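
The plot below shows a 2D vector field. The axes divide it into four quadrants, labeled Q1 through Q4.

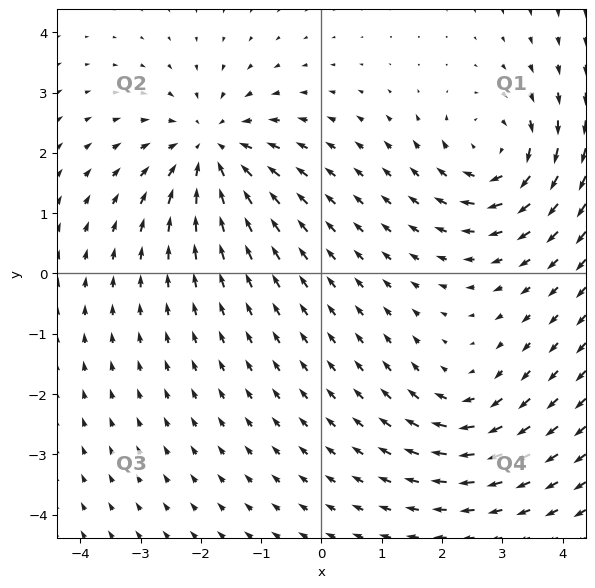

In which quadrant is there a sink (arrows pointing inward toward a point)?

Q2

The sink sits at approximately (-1.8, 2.1), which lies in quadrant Q2. The divergence there is about -5, negative as expected for a sink.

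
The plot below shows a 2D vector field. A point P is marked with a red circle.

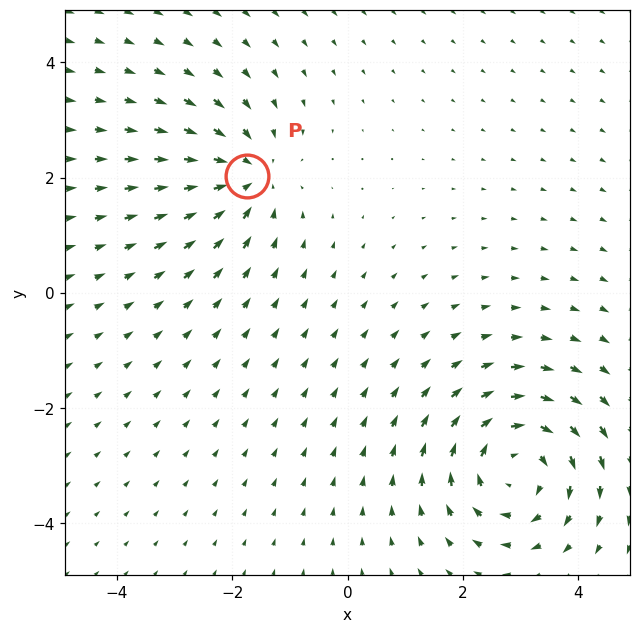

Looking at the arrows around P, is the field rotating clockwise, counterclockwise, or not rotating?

Near P at (-1.7, 2.0) the arrows show no circulation. The curl there is ≈0.

not rotating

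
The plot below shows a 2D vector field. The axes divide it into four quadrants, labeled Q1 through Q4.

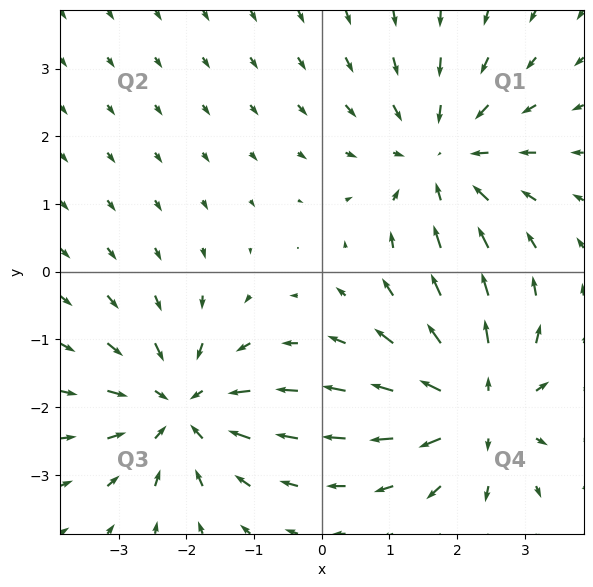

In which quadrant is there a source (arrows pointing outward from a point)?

Q4

The source sits at approximately (2.3, -2.0), which lies in quadrant Q4. The divergence there is about +5, positive as expected for a source.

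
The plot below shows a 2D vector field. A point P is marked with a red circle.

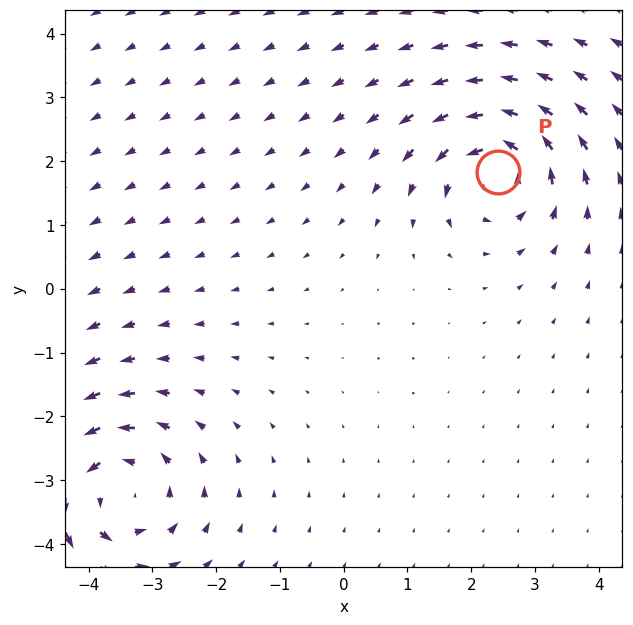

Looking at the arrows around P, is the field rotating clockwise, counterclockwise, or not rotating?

counterclockwise

Near P at (2.4, 1.8) the arrows circulate counterclockwise. The curl (z-component) there is about +4; positive curl means counterclockwise rotation.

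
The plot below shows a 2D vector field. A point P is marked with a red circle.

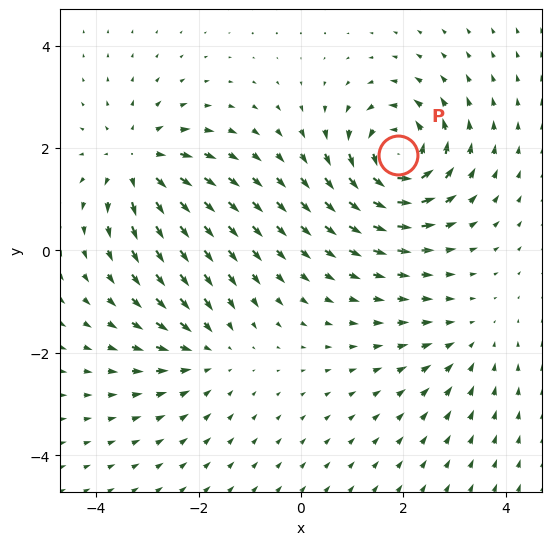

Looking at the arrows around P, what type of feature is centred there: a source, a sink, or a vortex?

vortex

At P (1.9, 1.9) the arrows circulate counterclockwise. Divergence ≈0, curl about +7 — near-zero divergence with nonzero curl is a vortex.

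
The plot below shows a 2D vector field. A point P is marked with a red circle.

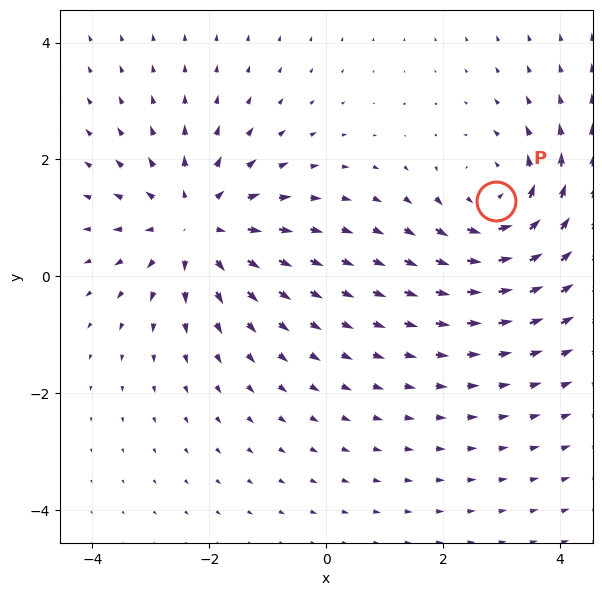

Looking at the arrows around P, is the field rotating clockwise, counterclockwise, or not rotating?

counterclockwise

Near P at (2.9, 1.3) the arrows circulate counterclockwise. The curl (z-component) there is about +3; positive curl means counterclockwise rotation.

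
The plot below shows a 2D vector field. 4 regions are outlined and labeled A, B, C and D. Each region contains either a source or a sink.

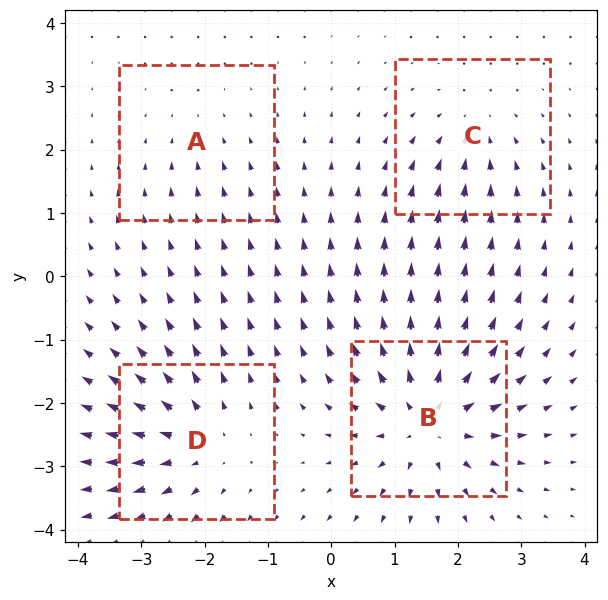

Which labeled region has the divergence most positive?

Divergence at each region's feature centre — A: about -2, B: about +8, C: about -4, D: about +5. Region B is most positive.

B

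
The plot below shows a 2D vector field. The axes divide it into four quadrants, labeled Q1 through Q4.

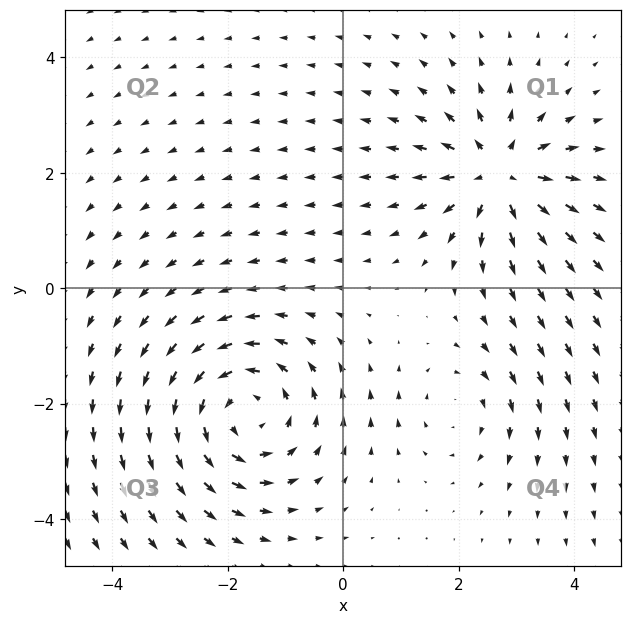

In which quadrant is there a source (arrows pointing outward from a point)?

The source sits at approximately (2.7, 2.0), which lies in quadrant Q1. The divergence there is about +5, positive as expected for a source.

Q1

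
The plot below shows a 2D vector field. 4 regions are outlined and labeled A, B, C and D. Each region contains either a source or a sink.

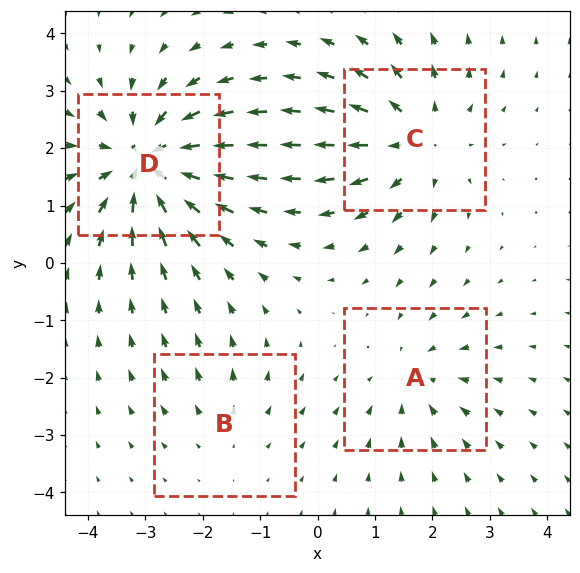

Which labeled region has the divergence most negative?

D

Divergence at each region's feature centre — A: about -3, B: about +2, C: about +4, D: about -6. Region D is most negative.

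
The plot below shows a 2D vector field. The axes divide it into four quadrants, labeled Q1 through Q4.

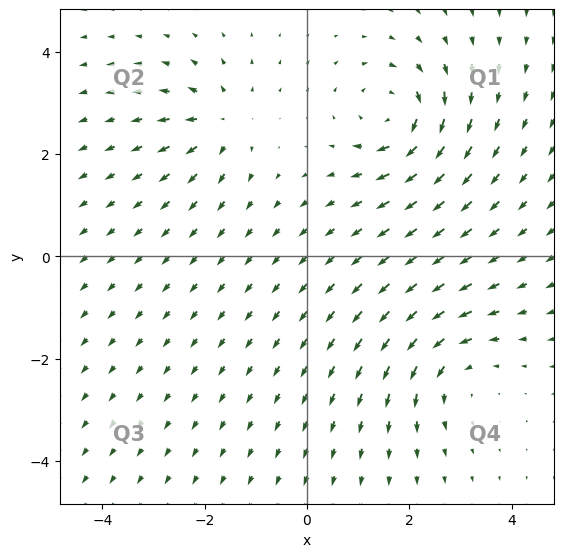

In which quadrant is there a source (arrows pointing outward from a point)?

The source sits at approximately (-1.7, 2.6), which lies in quadrant Q2. The divergence there is about +4, positive as expected for a source.

Q2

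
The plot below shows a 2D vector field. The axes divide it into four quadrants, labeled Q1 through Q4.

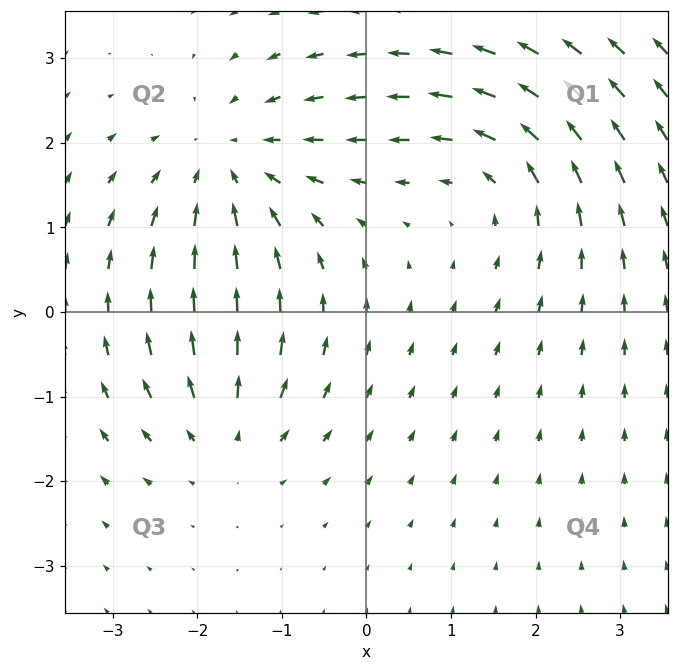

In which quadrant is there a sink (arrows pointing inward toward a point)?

Q2

The sink sits at approximately (-1.6, 1.7), which lies in quadrant Q2. The divergence there is about -3, negative as expected for a sink.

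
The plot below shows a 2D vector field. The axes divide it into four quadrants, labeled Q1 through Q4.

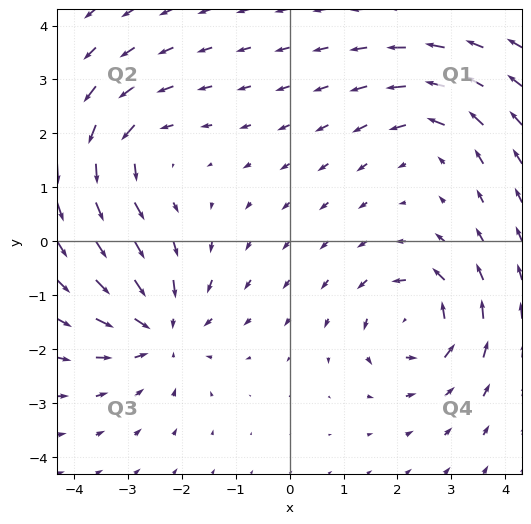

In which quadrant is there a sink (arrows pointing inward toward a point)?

The sink sits at approximately (-2.4, -1.6), which lies in quadrant Q3. The divergence there is about -4, negative as expected for a sink.

Q3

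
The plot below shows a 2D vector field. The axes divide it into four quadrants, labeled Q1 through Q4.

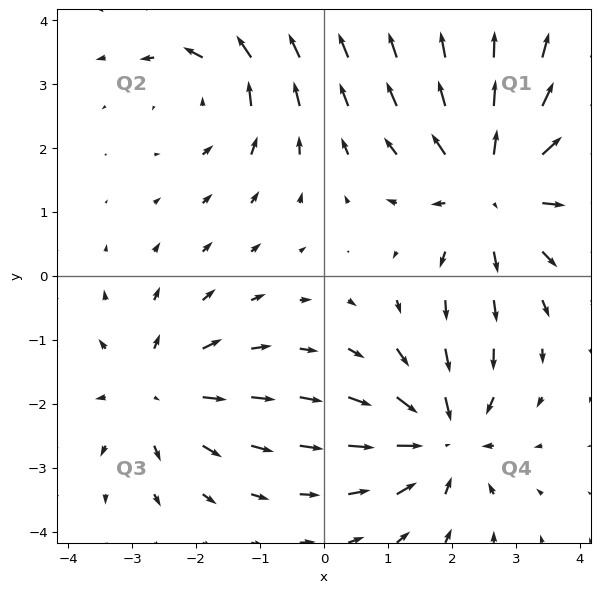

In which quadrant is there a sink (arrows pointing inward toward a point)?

Q4

The sink sits at approximately (1.9, -2.5), which lies in quadrant Q4. The divergence there is about -4, negative as expected for a sink.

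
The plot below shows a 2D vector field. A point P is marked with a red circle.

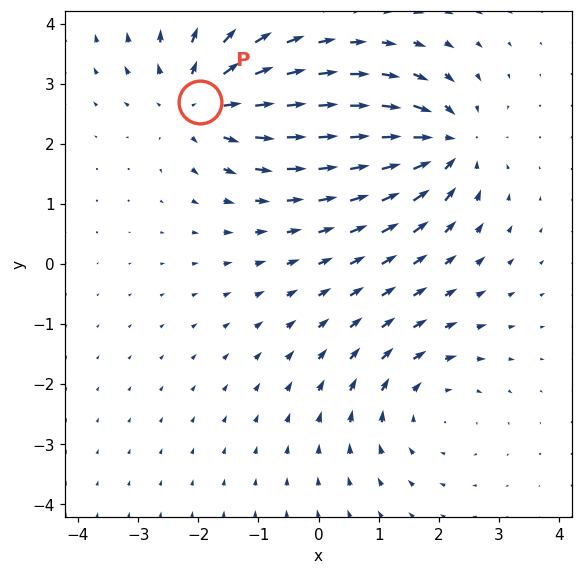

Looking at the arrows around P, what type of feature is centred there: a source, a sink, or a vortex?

At P (-2.0, 2.7) the arrows spread outward. Divergence about +5, curl ≈0 — positive divergence with near-zero curl is a source.

source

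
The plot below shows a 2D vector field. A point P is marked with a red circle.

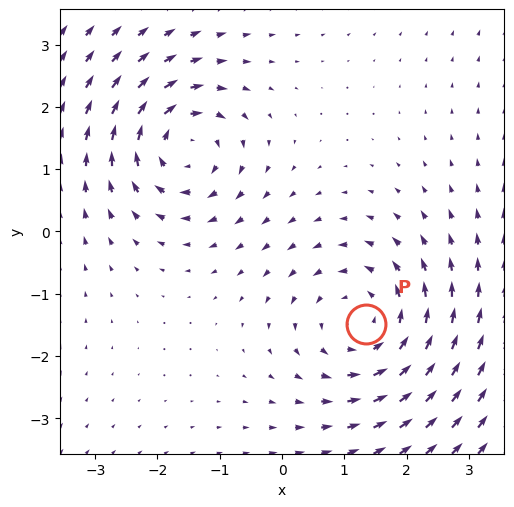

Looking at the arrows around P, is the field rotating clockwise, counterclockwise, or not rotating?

counterclockwise

Near P at (1.3, -1.5) the arrows circulate counterclockwise. The curl (z-component) there is about +3; positive curl means counterclockwise rotation.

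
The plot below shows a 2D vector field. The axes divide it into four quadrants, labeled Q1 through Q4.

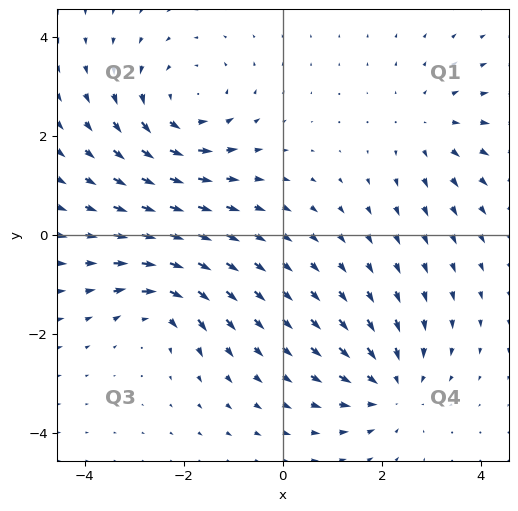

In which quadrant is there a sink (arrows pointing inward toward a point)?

The sink sits at approximately (2.2, -3.1), which lies in quadrant Q4. The divergence there is about -4, negative as expected for a sink.

Q4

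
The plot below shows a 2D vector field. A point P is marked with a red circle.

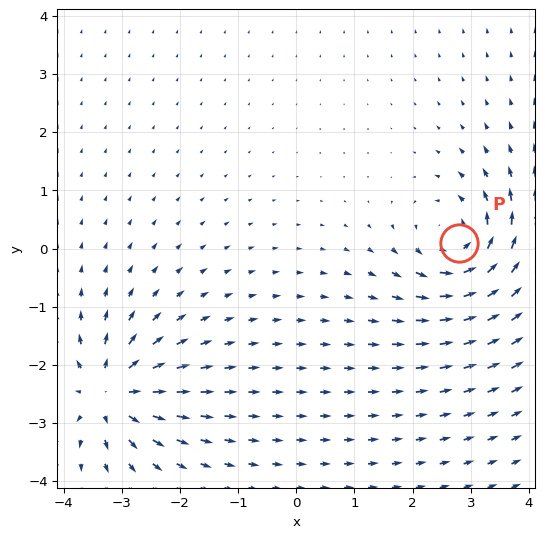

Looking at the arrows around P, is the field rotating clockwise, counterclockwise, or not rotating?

counterclockwise

Near P at (2.8, 0.1) the arrows circulate counterclockwise. The curl (z-component) there is about +5; positive curl means counterclockwise rotation.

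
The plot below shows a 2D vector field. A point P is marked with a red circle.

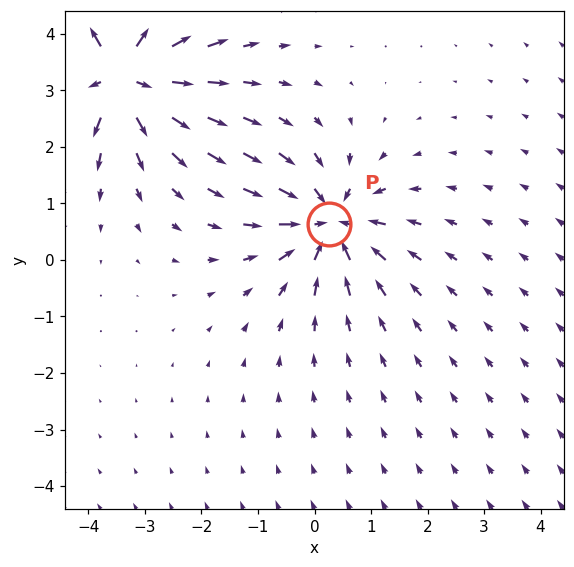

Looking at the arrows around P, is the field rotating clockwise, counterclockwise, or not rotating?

not rotating

Near P at (0.3, 0.6) the arrows show no circulation. The curl there is ≈0.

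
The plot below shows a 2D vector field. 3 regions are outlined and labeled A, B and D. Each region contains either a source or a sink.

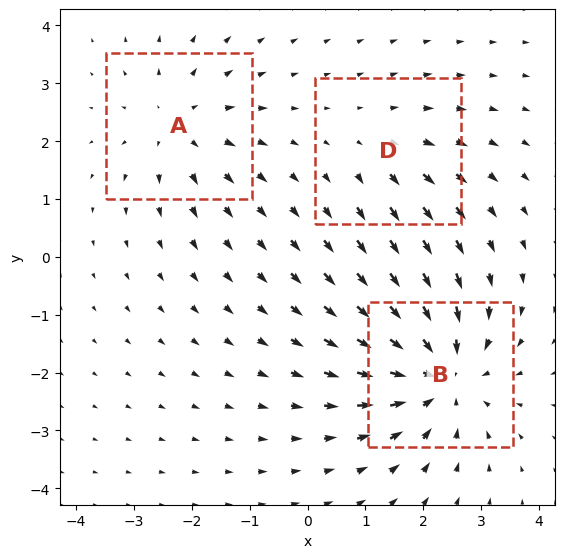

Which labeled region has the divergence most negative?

Divergence at each region's feature centre — A: about +3, B: about -4, D: about +2. Region B is most negative.

B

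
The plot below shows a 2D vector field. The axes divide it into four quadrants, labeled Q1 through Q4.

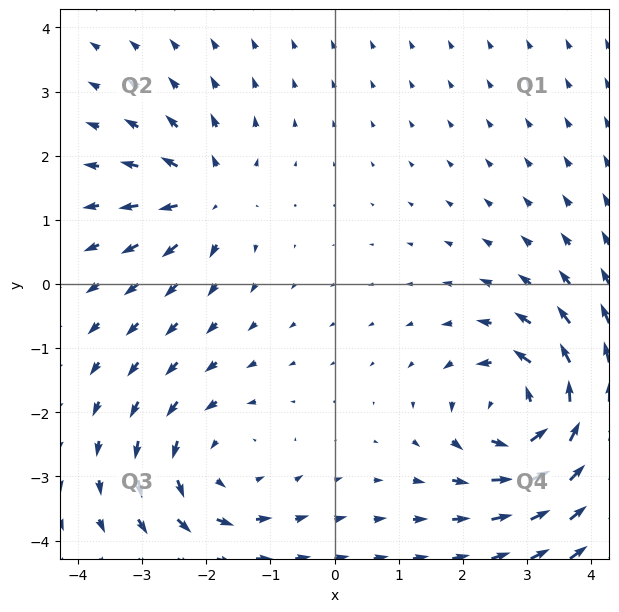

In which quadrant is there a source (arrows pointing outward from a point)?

Q2

The source sits at approximately (-2.0, 1.4), which lies in quadrant Q2. The divergence there is about +4, positive as expected for a source.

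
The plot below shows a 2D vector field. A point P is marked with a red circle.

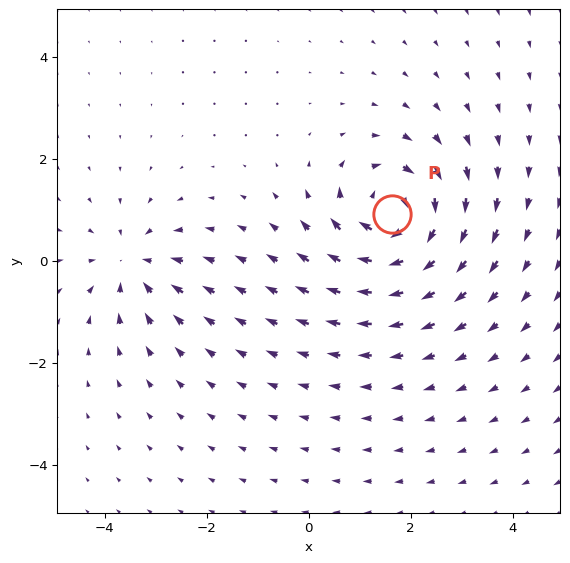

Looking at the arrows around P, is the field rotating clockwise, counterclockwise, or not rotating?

clockwise

Near P at (1.6, 0.9) the arrows circulate clockwise. The curl (z-component) there is about -6; negative curl means clockwise rotation.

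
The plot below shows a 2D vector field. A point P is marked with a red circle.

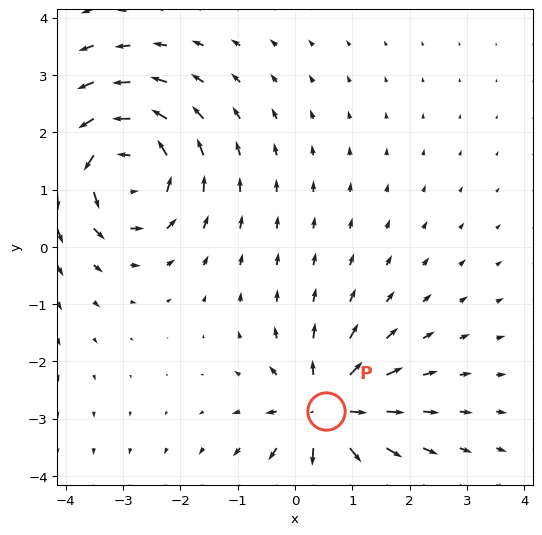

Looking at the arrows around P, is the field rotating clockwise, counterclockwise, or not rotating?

Near P at (0.5, -2.9) the arrows show no circulation. The curl there is ≈0.

not rotating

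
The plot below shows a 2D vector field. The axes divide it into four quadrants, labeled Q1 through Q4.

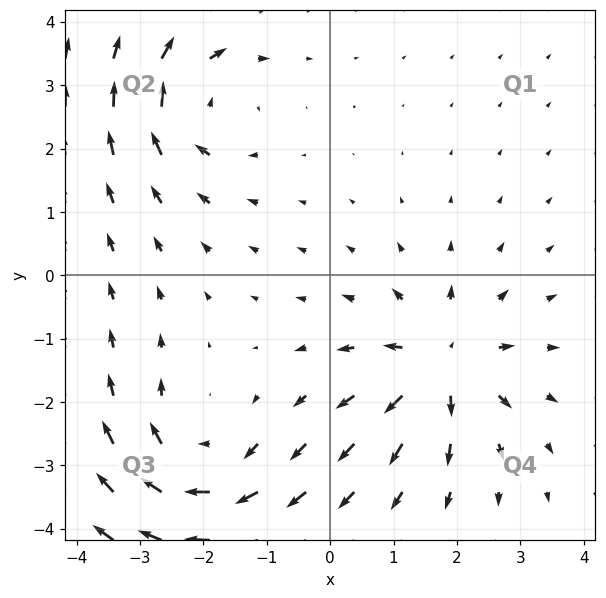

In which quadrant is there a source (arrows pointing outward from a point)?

The source sits at approximately (1.8, -1.4), which lies in quadrant Q4. The divergence there is about +5, positive as expected for a source.

Q4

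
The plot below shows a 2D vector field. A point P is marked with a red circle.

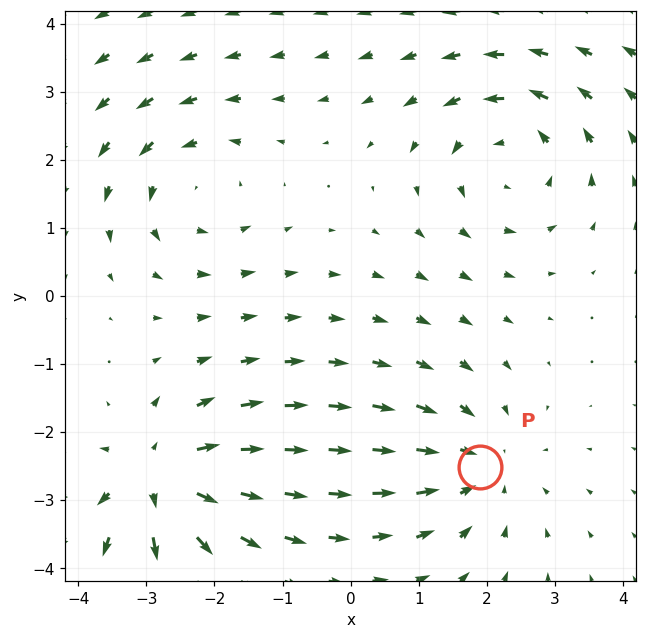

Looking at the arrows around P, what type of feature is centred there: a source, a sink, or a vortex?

sink

At P (1.9, -2.5) the arrows converge inward. Divergence about -4, curl ≈0 — negative divergence with near-zero curl is a sink.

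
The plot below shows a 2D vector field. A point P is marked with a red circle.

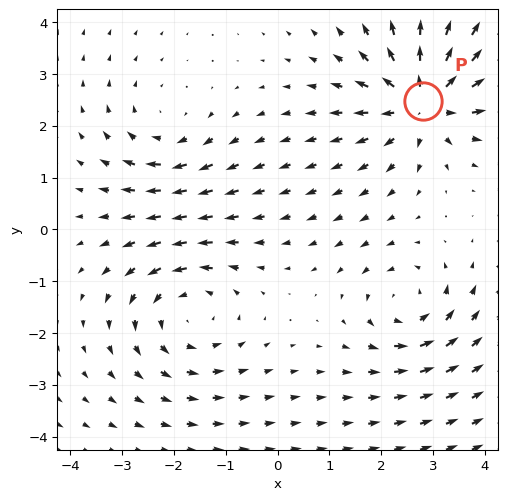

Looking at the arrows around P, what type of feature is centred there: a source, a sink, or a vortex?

source

At P (2.8, 2.5) the arrows spread outward. Divergence about +5, curl ≈0 — positive divergence with near-zero curl is a source.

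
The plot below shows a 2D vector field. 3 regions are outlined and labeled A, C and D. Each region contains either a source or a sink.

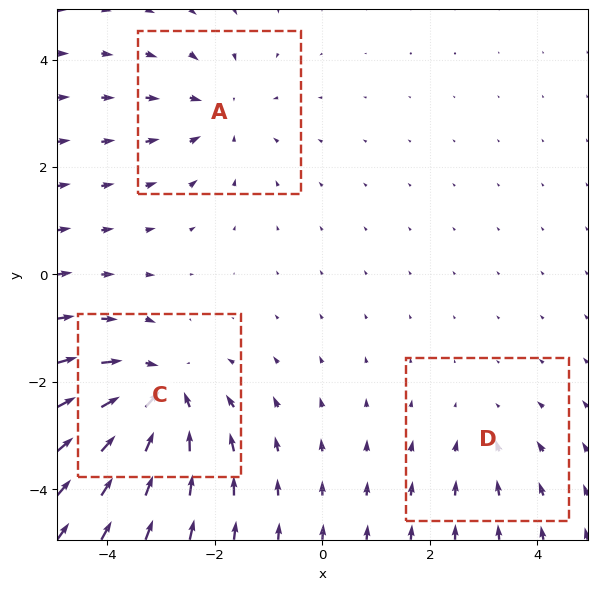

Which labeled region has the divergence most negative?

C

Divergence at each region's feature centre — A: about -3, C: about -4, D: about -2. Region C is most negative.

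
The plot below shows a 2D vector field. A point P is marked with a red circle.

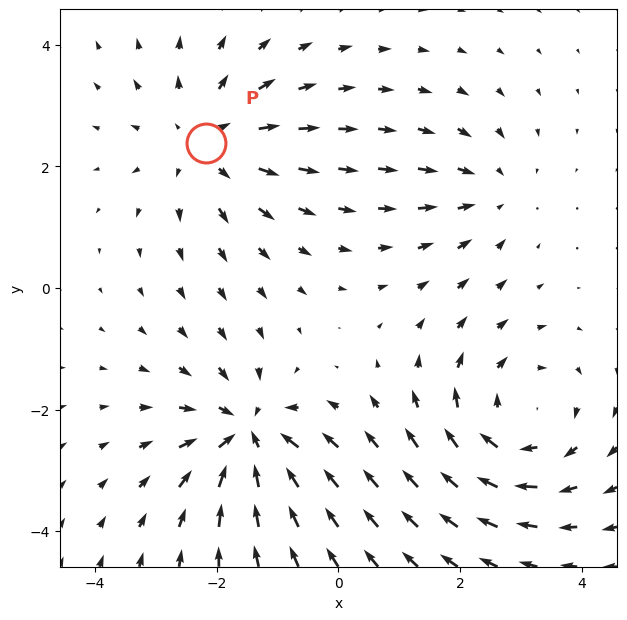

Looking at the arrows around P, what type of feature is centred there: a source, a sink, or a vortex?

At P (-2.2, 2.4) the arrows spread outward. Divergence about +4, curl ≈0 — positive divergence with near-zero curl is a source.

source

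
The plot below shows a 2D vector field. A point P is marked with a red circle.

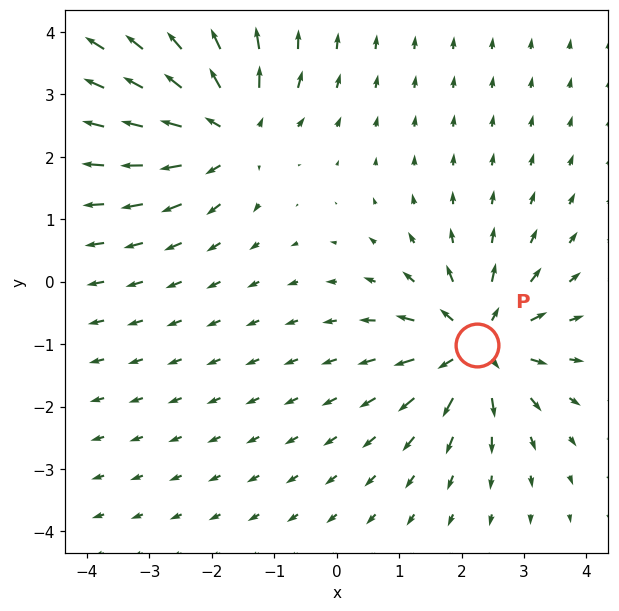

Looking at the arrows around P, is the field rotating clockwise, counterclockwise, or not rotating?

Near P at (2.2, -1.0) the arrows show no circulation. The curl there is ≈0.

not rotating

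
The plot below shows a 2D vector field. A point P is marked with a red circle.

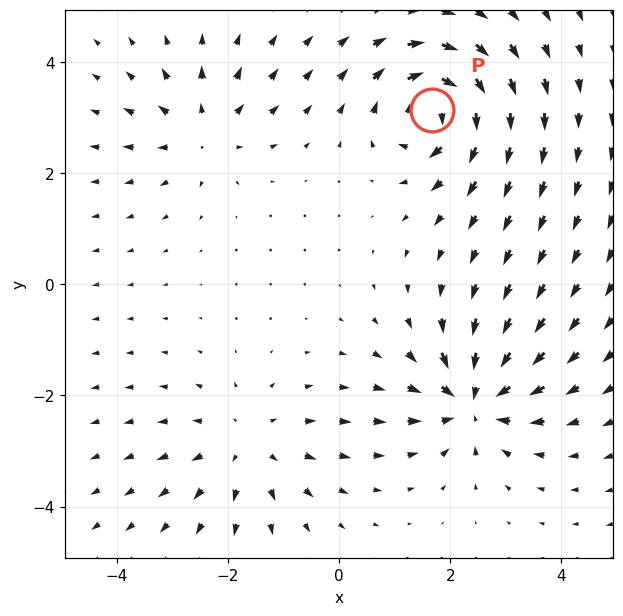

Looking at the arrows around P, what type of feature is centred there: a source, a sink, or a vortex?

At P (1.7, 3.1) the arrows circulate clockwise. Divergence ≈0, curl about -7 — near-zero divergence with nonzero curl is a vortex.

vortex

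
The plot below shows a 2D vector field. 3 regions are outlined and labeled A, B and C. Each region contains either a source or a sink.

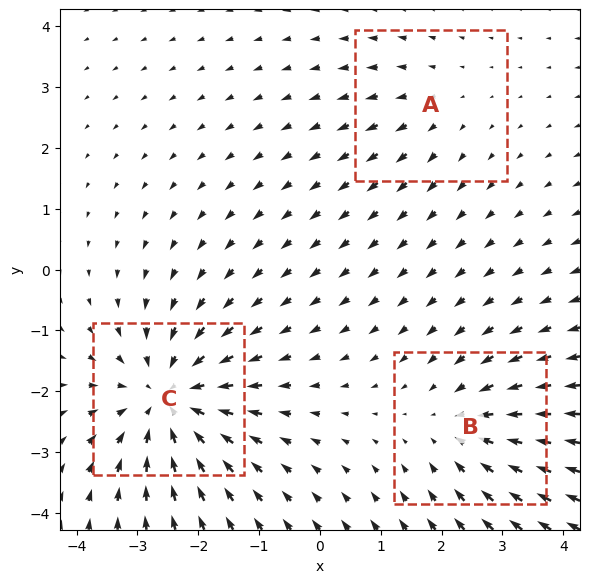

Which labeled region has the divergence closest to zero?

A

Divergence at each region's feature centre — A: about +2, B: about -3, C: about -4. Region A is closest to zero.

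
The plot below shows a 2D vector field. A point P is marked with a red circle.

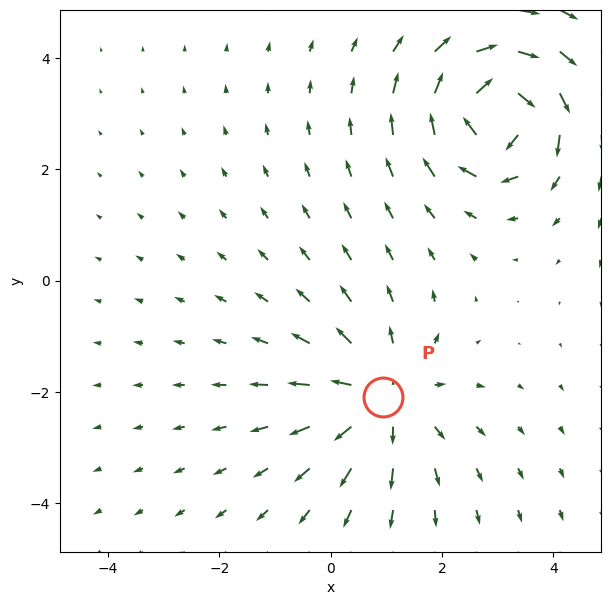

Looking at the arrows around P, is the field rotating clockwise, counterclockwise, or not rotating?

not rotating

Near P at (0.9, -2.1) the arrows show no circulation. The curl there is ≈0.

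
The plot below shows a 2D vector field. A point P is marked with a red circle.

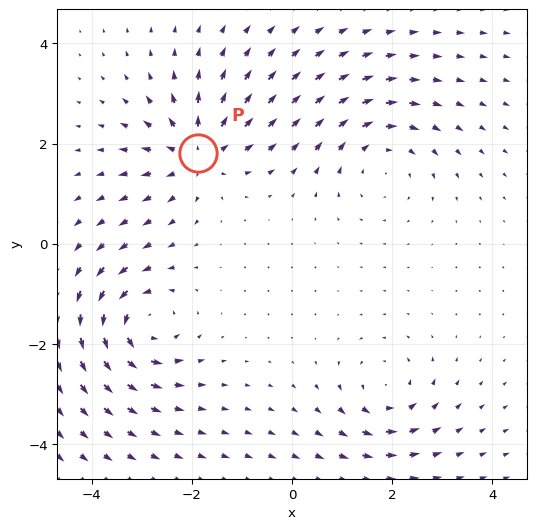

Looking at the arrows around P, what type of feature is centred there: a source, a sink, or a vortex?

At P (-1.9, 1.8) the arrows spread outward. Divergence about +5, curl ≈0 — positive divergence with near-zero curl is a source.

source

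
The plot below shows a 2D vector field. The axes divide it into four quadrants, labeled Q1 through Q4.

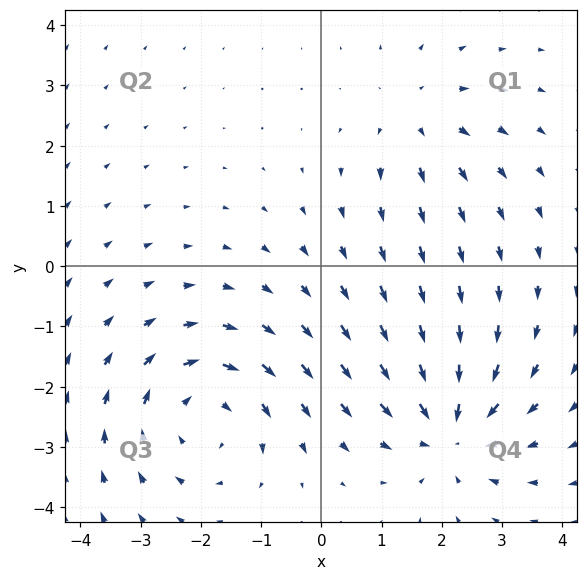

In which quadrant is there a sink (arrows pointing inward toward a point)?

Q4

The sink sits at approximately (2.1, -2.7), which lies in quadrant Q4. The divergence there is about -5, negative as expected for a sink.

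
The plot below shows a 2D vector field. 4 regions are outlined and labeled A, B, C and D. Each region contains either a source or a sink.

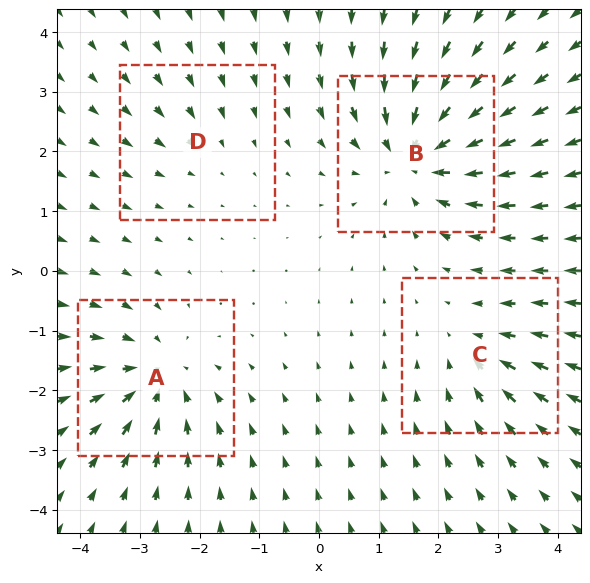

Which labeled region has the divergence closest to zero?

D

Divergence at each region's feature centre — A: about -5, B: about -7, C: about -4, D: about -2. Region D is closest to zero.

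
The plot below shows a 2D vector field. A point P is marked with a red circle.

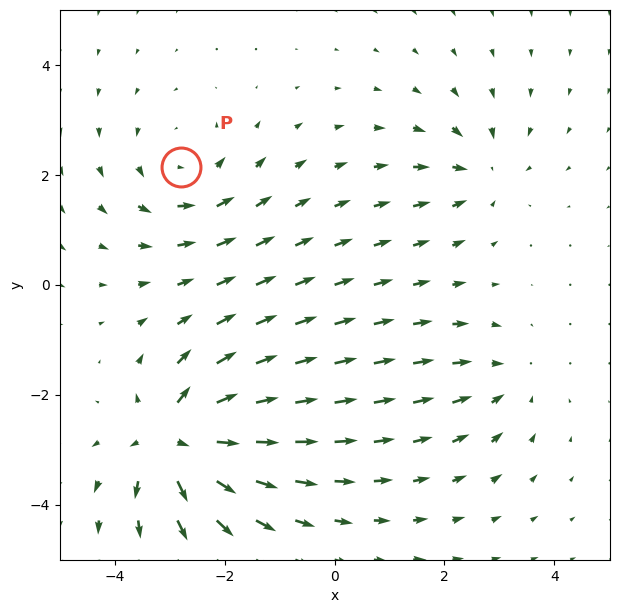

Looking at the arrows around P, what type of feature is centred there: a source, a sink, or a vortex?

At P (-2.8, 2.1) the arrows circulate counterclockwise. Divergence ≈0, curl about +3 — near-zero divergence with nonzero curl is a vortex.

vortex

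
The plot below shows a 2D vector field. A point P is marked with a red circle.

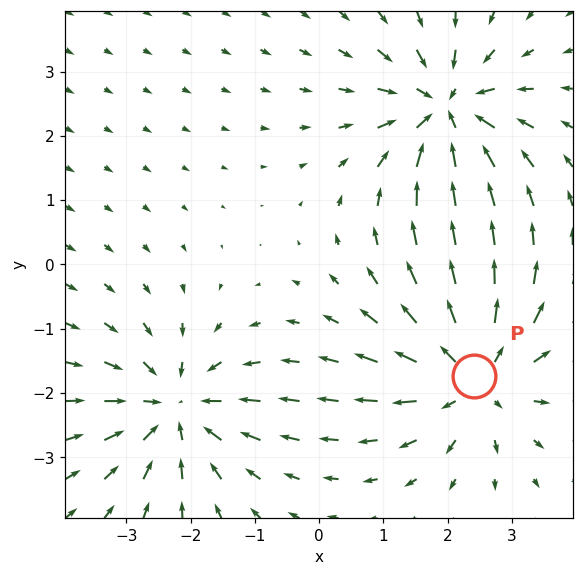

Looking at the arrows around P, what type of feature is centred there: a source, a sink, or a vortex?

At P (2.4, -1.7) the arrows spread outward. Divergence about +5, curl ≈0 — positive divergence with near-zero curl is a source.

source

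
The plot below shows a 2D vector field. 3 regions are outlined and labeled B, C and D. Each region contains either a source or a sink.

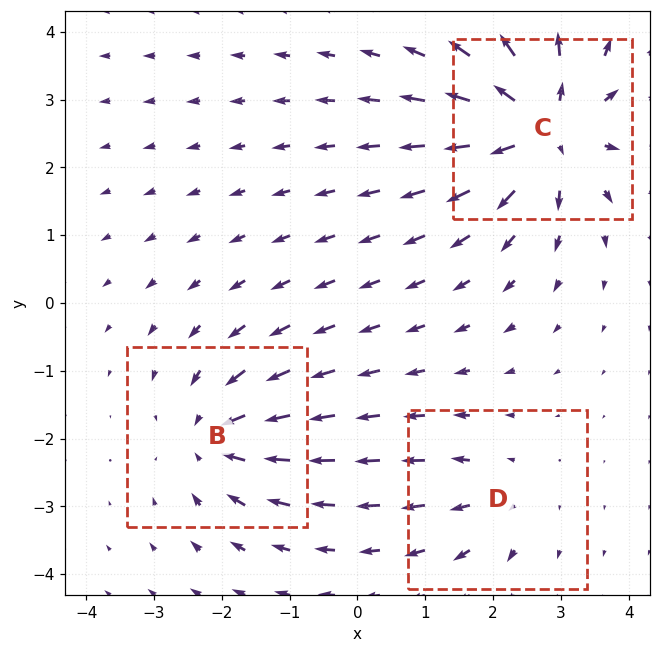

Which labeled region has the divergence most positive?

Divergence at each region's feature centre — B: about -4, C: about +6, D: about +2. Region C is most positive.

C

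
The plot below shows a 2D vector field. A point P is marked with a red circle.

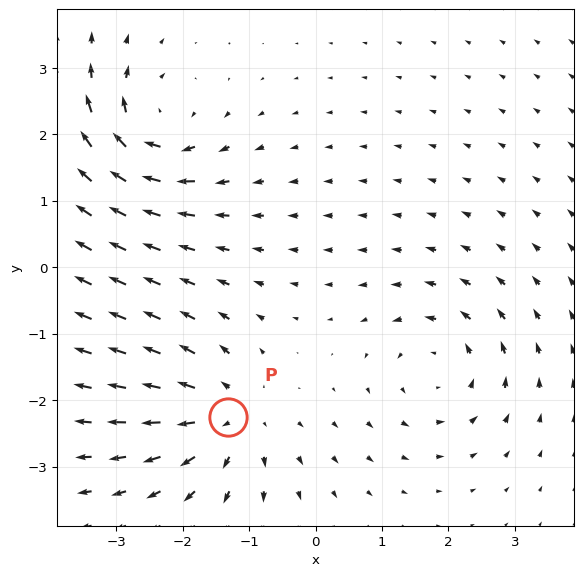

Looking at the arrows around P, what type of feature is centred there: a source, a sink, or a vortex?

At P (-1.3, -2.3) the arrows spread outward. Divergence about +5, curl ≈0 — positive divergence with near-zero curl is a source.

source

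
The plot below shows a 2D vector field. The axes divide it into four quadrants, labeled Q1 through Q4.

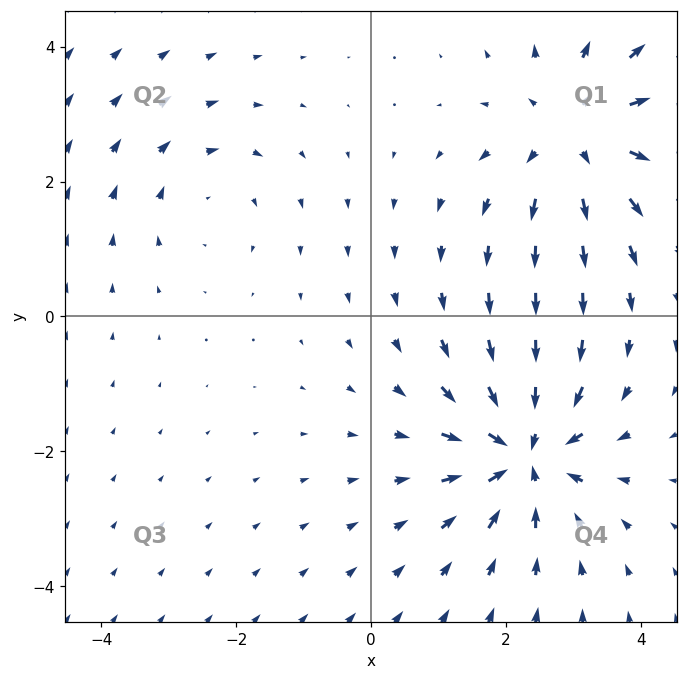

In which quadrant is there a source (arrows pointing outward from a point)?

The source sits at approximately (3.1, 2.7), which lies in quadrant Q1. The divergence there is about +4, positive as expected for a source.

Q1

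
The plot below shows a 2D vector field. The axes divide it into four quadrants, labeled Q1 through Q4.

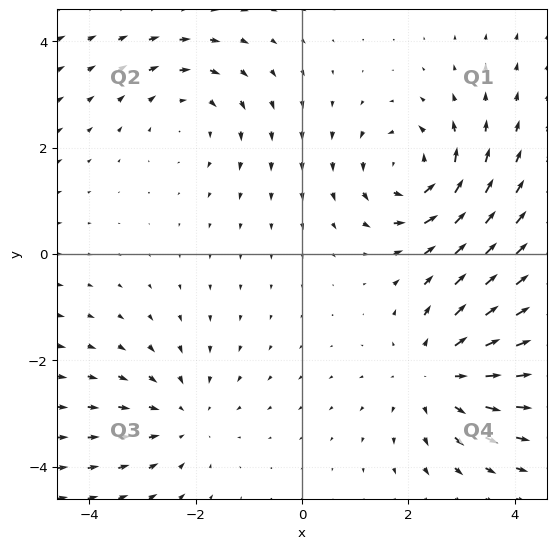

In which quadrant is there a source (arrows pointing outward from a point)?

Q4

The source sits at approximately (2.6, -2.2), which lies in quadrant Q4. The divergence there is about +3, positive as expected for a source.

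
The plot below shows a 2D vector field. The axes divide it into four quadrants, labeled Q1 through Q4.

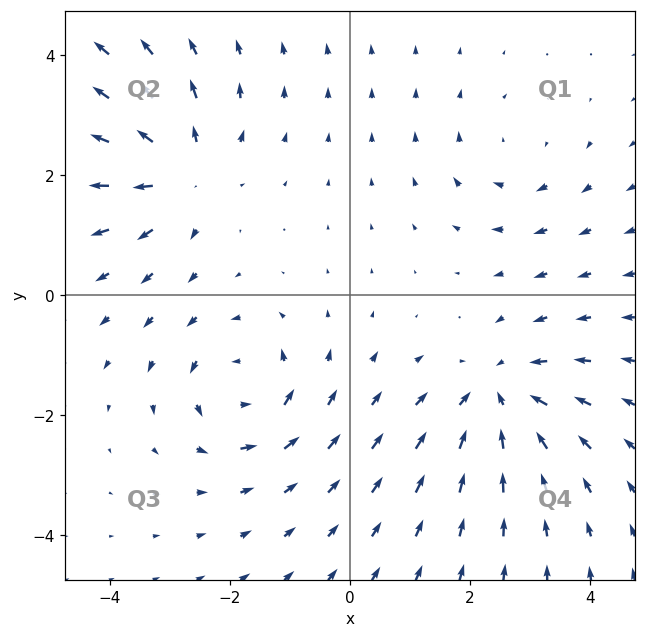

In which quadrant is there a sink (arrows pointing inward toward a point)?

Q4

The sink sits at approximately (2.5, -1.7), which lies in quadrant Q4. The divergence there is about -4, negative as expected for a sink.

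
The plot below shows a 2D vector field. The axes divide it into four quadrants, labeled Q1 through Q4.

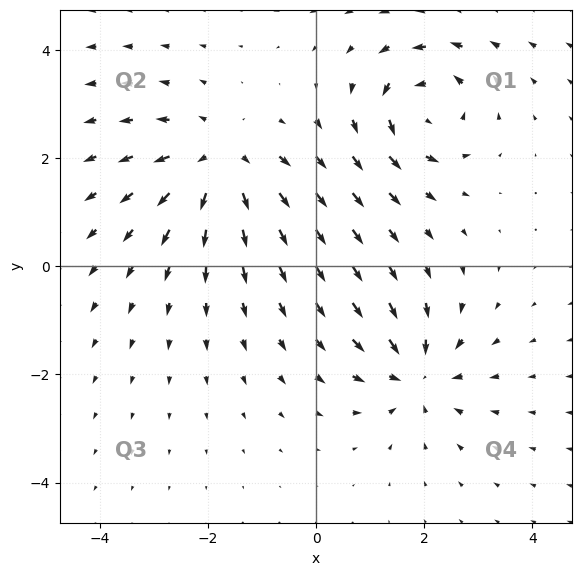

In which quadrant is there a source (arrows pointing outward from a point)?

Q2

The source sits at approximately (-1.8, 1.9), which lies in quadrant Q2. The divergence there is about +4, positive as expected for a source.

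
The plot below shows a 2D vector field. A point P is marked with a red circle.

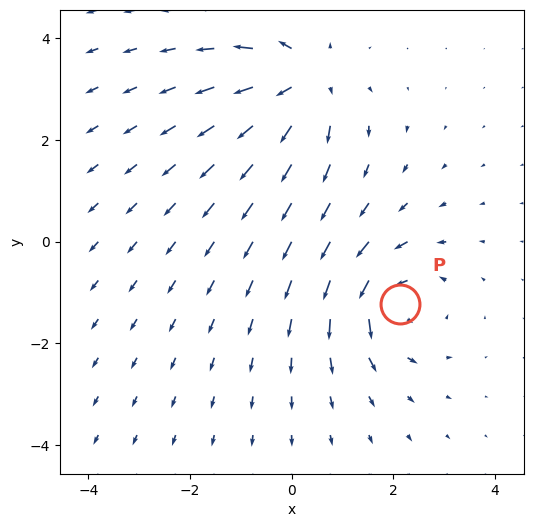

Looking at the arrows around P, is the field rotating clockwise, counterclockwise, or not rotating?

counterclockwise

Near P at (2.1, -1.2) the arrows circulate counterclockwise. The curl (z-component) there is about +5; positive curl means counterclockwise rotation.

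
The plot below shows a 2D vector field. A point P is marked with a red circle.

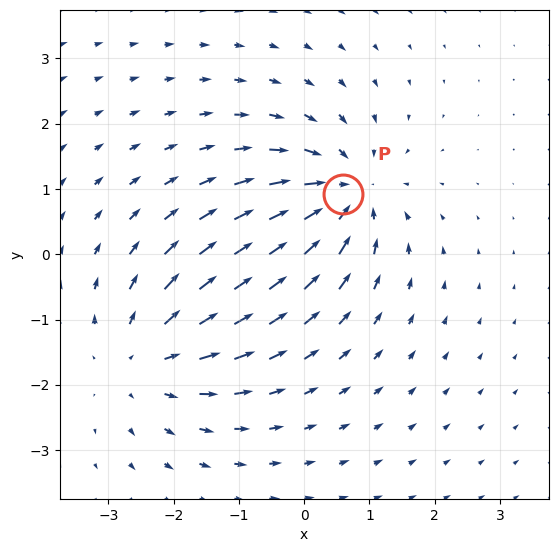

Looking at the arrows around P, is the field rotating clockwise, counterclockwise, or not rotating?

not rotating

Near P at (0.6, 0.9) the arrows show no circulation. The curl there is ≈0.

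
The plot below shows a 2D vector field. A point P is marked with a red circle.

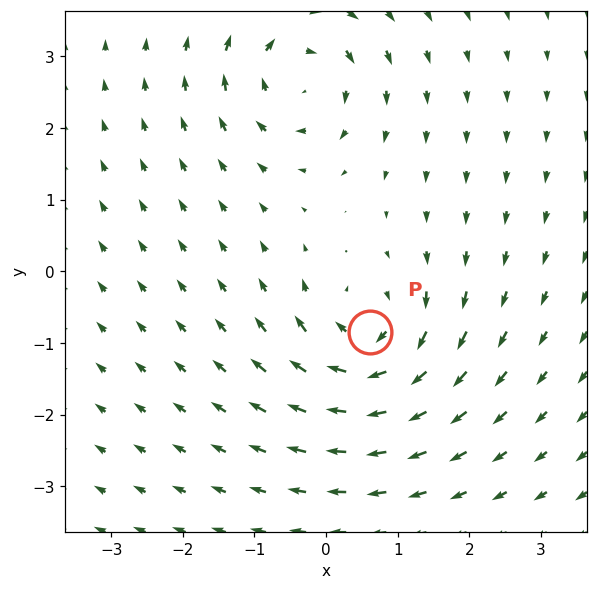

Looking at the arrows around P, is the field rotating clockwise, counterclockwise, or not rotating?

clockwise

Near P at (0.6, -0.8) the arrows circulate clockwise. The curl (z-component) there is about -7; negative curl means clockwise rotation.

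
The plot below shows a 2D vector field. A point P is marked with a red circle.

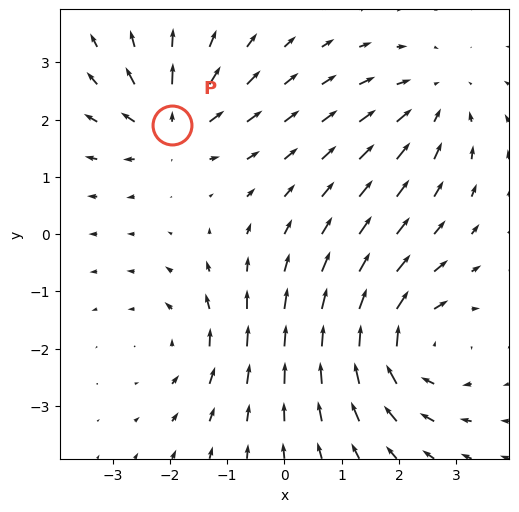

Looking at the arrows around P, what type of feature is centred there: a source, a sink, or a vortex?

source

At P (-2.0, 1.9) the arrows spread outward. Divergence about +4, curl ≈0 — positive divergence with near-zero curl is a source.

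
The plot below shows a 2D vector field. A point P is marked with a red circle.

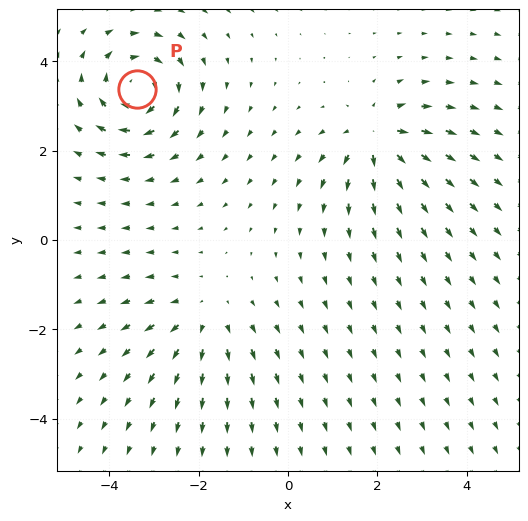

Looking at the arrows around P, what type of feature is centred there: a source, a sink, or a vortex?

At P (-3.4, 3.4) the arrows circulate clockwise. Divergence ≈0, curl about -5 — near-zero divergence with nonzero curl is a vortex.

vortex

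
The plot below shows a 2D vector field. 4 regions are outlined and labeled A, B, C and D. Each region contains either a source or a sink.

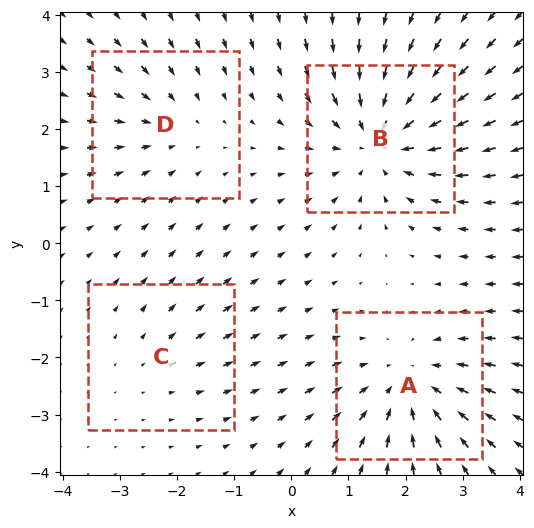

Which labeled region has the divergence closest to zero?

Divergence at each region's feature centre — A: about -5, B: about -6, C: about +2, D: about -3. Region C is closest to zero.

C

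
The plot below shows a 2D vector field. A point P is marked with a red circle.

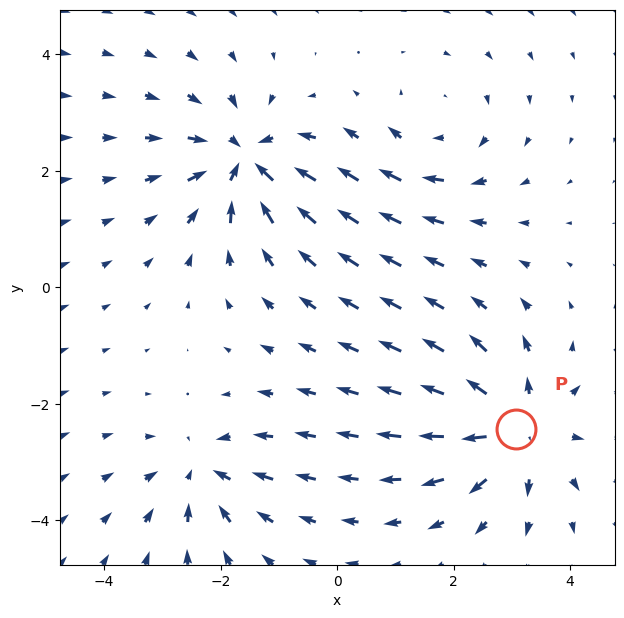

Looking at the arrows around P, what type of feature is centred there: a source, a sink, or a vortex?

source

At P (3.1, -2.4) the arrows spread outward. Divergence about +5, curl ≈0 — positive divergence with near-zero curl is a source.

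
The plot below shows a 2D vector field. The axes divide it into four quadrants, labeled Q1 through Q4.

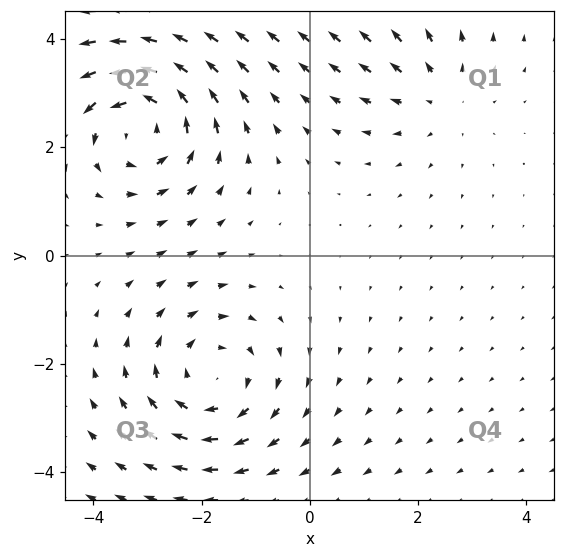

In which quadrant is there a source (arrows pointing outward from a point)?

The source sits at approximately (2.4, 3.0), which lies in quadrant Q1. The divergence there is about +2, positive as expected for a source.

Q1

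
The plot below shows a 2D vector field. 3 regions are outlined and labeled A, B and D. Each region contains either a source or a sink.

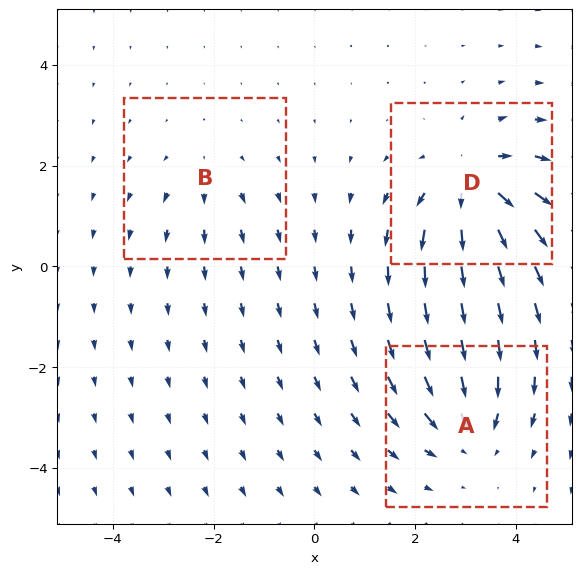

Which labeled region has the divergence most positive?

Divergence at each region's feature centre — A: about -4, B: about +2, D: about +5. Region D is most positive.

D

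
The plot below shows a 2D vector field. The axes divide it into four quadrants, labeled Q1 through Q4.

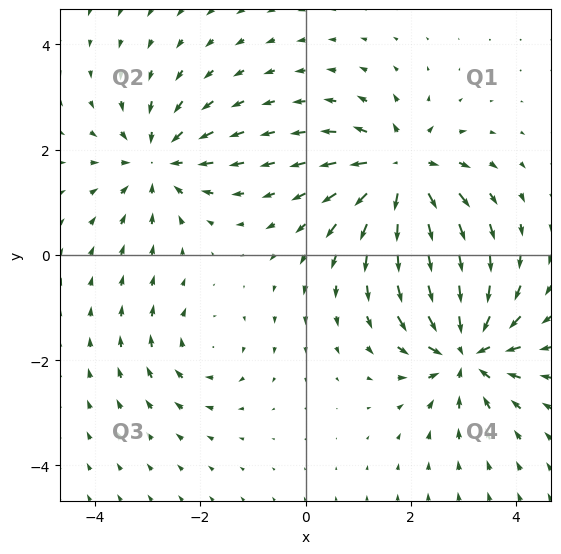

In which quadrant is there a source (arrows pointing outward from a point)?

The source sits at approximately (1.8, 1.6), which lies in quadrant Q1. The divergence there is about +6, positive as expected for a source.

Q1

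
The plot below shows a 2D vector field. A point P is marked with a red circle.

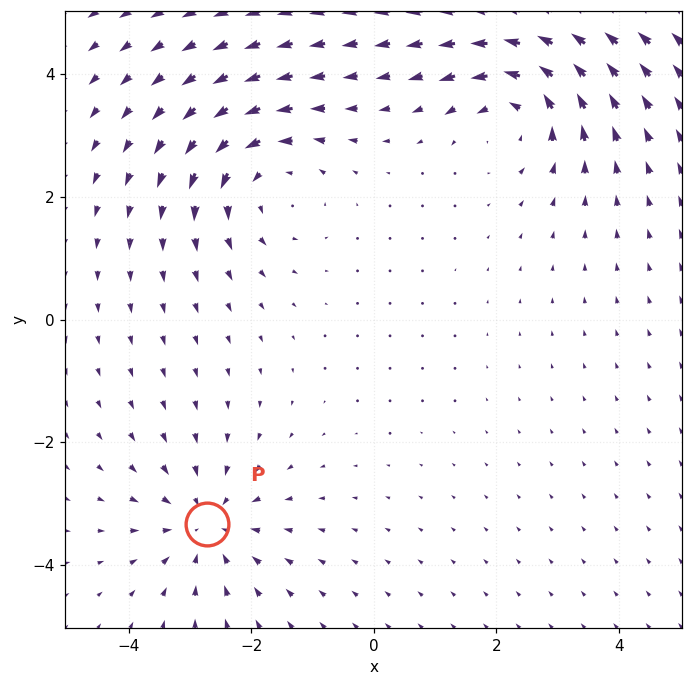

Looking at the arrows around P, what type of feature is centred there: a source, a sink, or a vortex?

At P (-2.7, -3.3) the arrows converge inward. Divergence about -4, curl ≈0 — negative divergence with near-zero curl is a sink.

sink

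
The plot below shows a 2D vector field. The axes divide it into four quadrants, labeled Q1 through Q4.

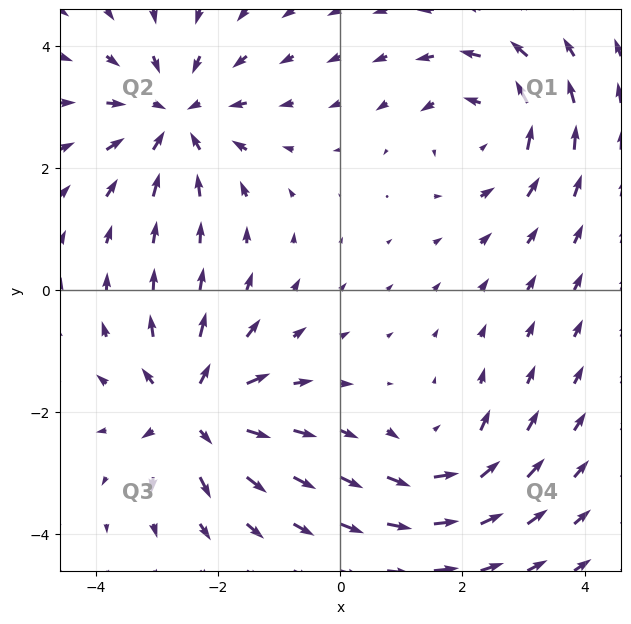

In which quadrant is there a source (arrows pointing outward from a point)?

The source sits at approximately (-2.4, -2.0), which lies in quadrant Q3. The divergence there is about +6, positive as expected for a source.

Q3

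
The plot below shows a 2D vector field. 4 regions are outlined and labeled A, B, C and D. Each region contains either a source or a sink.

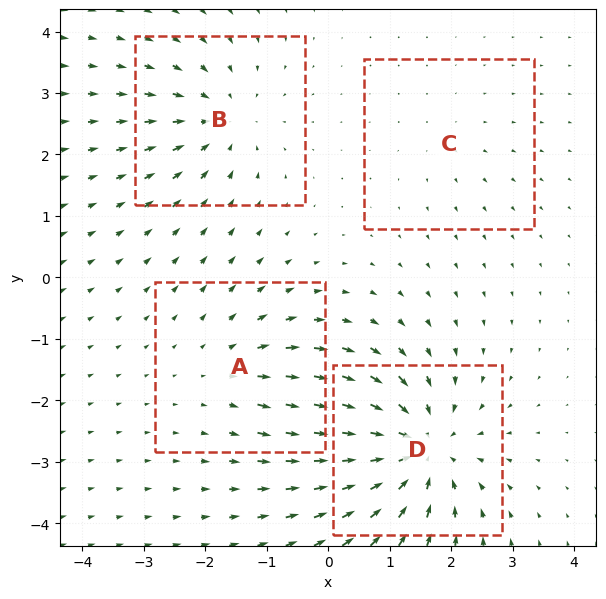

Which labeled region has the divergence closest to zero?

C

Divergence at each region's feature centre — A: about +3, B: about -4, C: about +2, D: about -7. Region C is closest to zero.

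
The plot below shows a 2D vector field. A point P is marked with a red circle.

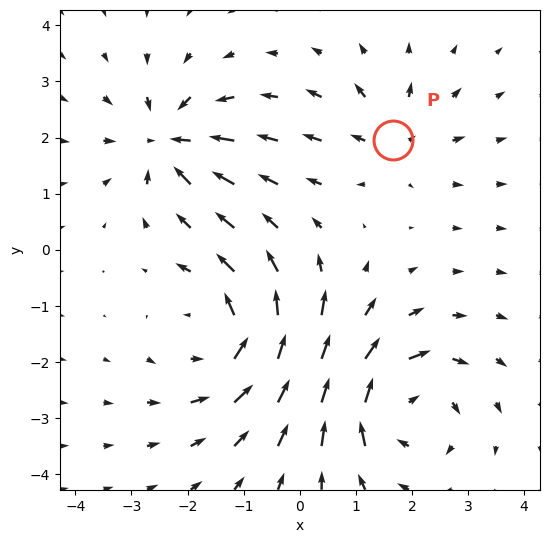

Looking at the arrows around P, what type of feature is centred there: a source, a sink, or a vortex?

At P (1.7, 2.0) the arrows spread outward. Divergence about +4, curl ≈0 — positive divergence with near-zero curl is a source.

source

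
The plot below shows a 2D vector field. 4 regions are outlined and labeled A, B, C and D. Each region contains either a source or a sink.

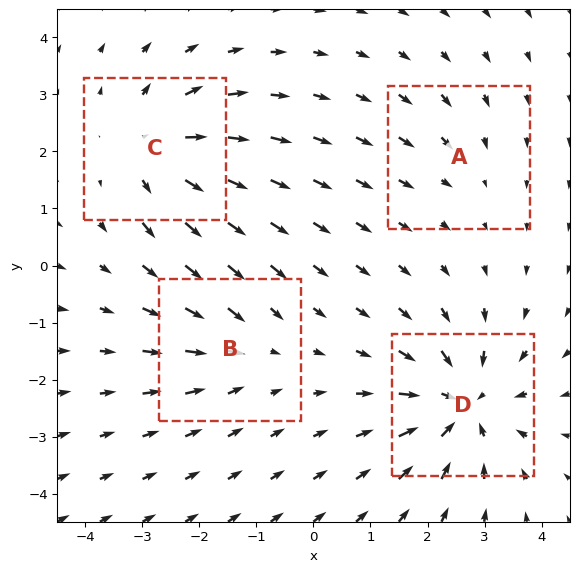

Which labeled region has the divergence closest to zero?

Divergence at each region's feature centre — A: about -2, B: about -3, C: about +5, D: about -7. Region A is closest to zero.

A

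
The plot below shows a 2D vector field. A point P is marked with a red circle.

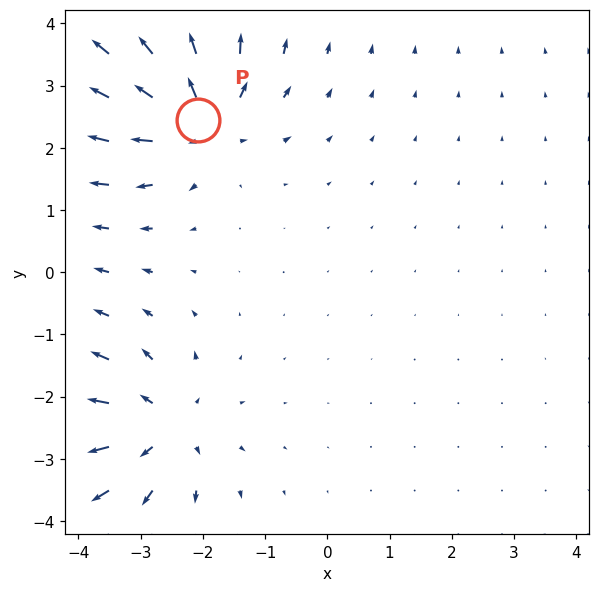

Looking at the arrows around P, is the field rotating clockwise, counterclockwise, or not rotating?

not rotating

Near P at (-2.1, 2.5) the arrows show no circulation. The curl there is ≈0.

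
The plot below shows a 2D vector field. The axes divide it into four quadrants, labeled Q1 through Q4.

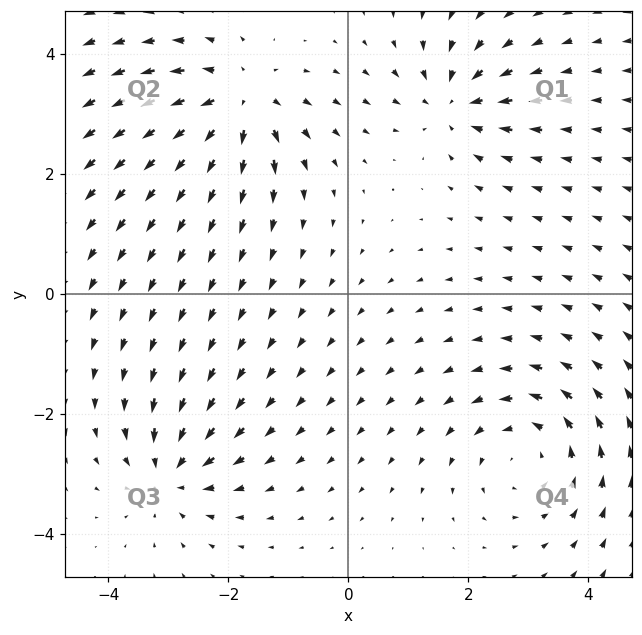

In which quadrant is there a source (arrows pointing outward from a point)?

The source sits at approximately (-1.8, 3.2), which lies in quadrant Q2. The divergence there is about +5, positive as expected for a source.

Q2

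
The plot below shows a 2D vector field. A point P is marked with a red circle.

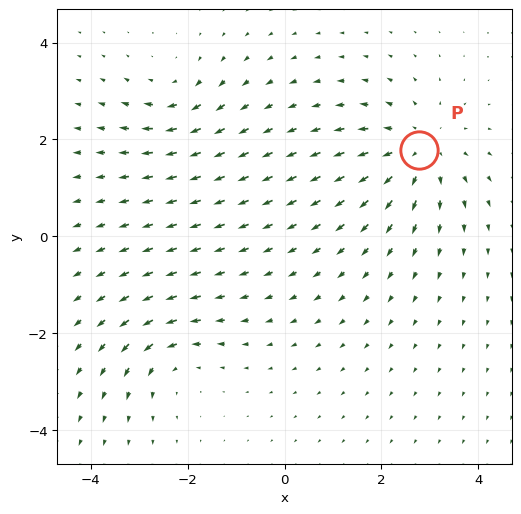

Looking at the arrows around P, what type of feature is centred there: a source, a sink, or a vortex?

source

At P (2.8, 1.8) the arrows spread outward. Divergence about +4, curl ≈0 — positive divergence with near-zero curl is a source.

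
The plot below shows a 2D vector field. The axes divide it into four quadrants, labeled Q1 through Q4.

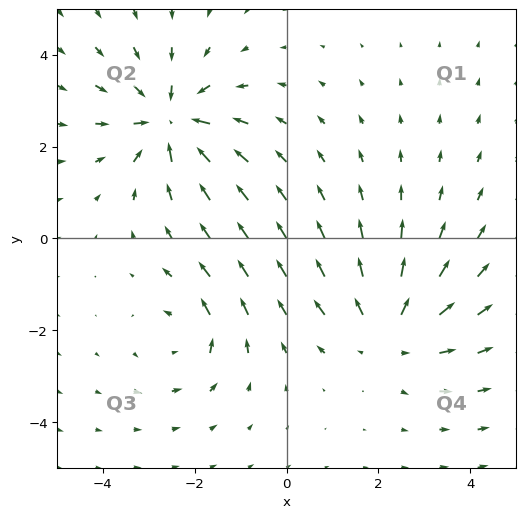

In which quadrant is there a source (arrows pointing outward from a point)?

The source sits at approximately (2.2, -2.0), which lies in quadrant Q4. The divergence there is about +3, positive as expected for a source.

Q4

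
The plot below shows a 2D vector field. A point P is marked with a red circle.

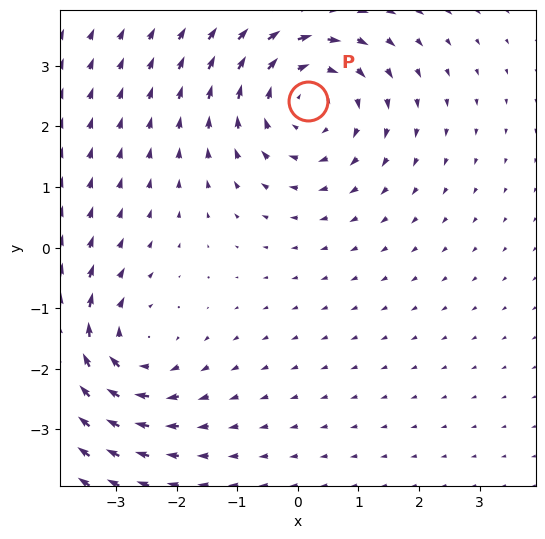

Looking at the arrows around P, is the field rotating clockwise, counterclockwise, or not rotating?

Near P at (0.2, 2.4) the arrows circulate clockwise. The curl (z-component) there is about -3; negative curl means clockwise rotation.

clockwise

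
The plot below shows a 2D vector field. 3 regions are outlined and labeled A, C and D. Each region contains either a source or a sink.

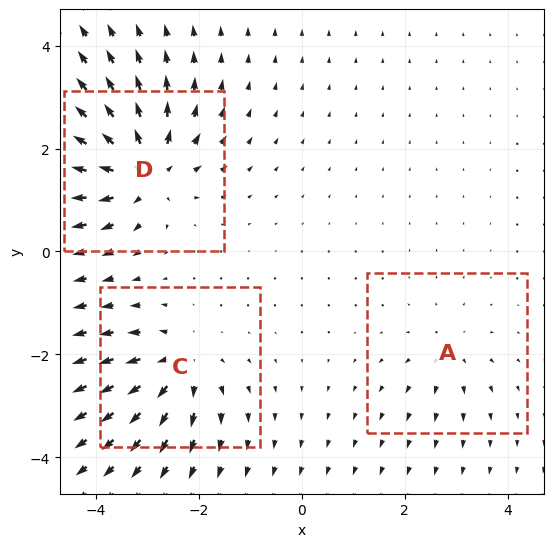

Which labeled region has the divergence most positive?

D

Divergence at each region's feature centre — A: about +2, C: about +4, D: about +6. Region D is most positive.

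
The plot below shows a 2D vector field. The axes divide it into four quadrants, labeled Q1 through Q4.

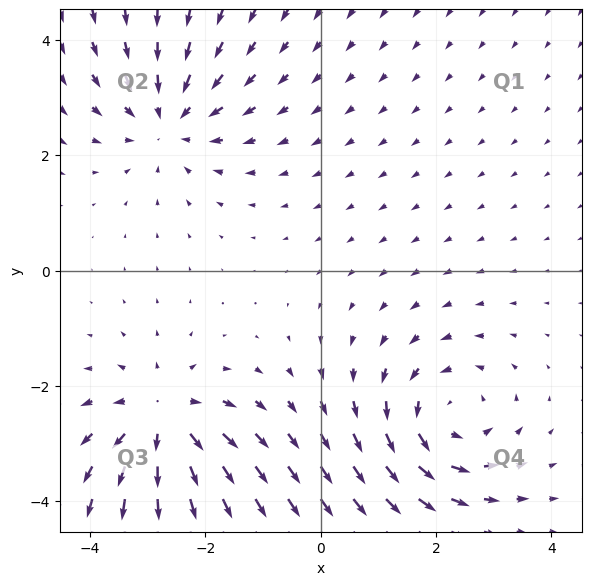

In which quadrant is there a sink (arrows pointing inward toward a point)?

The sink sits at approximately (-2.6, 2.6), which lies in quadrant Q2. The divergence there is about -4, negative as expected for a sink.

Q2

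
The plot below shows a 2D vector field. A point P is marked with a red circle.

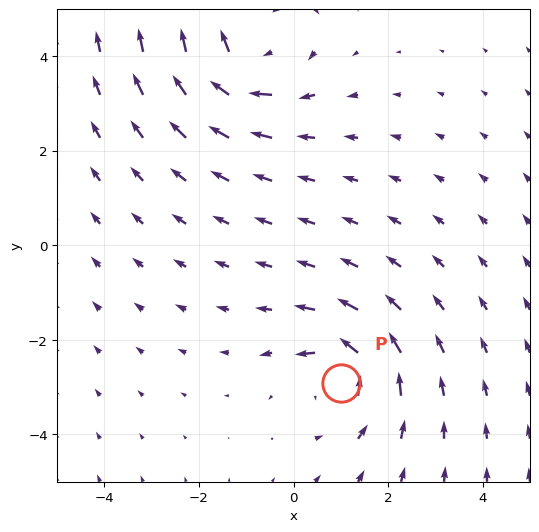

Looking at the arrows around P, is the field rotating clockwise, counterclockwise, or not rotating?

Near P at (1.0, -2.9) the arrows circulate counterclockwise. The curl (z-component) there is about +4; positive curl means counterclockwise rotation.

counterclockwise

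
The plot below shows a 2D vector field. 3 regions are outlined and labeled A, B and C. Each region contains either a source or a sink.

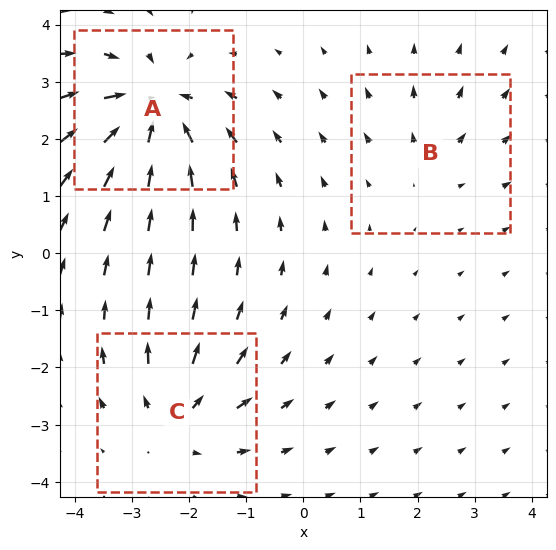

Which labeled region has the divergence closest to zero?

B

Divergence at each region's feature centre — A: about -6, B: about +2, C: about +4. Region B is closest to zero.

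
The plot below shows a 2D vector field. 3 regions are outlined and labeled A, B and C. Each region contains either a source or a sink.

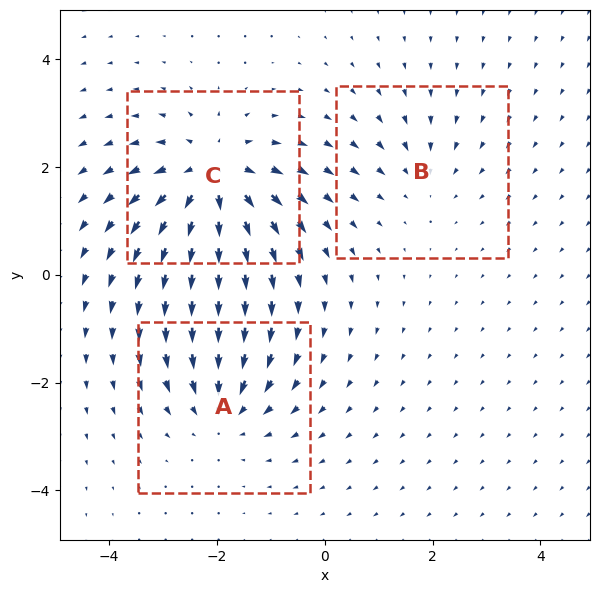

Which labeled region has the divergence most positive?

Divergence at each region's feature centre — A: about -3, B: about -2, C: about +5. Region C is most positive.

C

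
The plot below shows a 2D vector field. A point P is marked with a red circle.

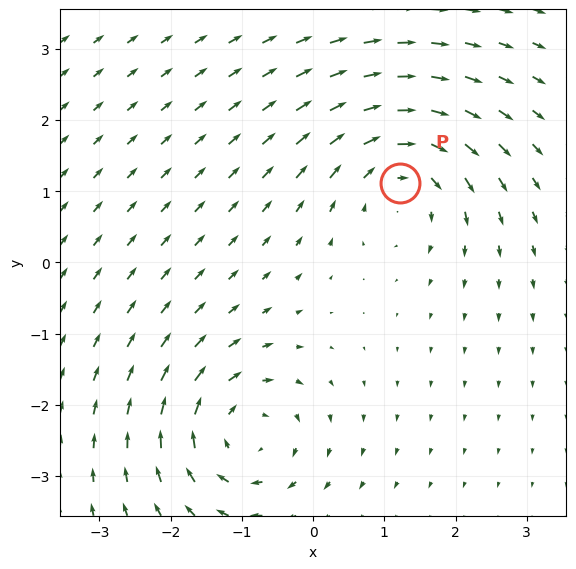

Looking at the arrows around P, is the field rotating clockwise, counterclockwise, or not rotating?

Near P at (1.2, 1.1) the arrows circulate clockwise. The curl (z-component) there is about -6; negative curl means clockwise rotation.

clockwise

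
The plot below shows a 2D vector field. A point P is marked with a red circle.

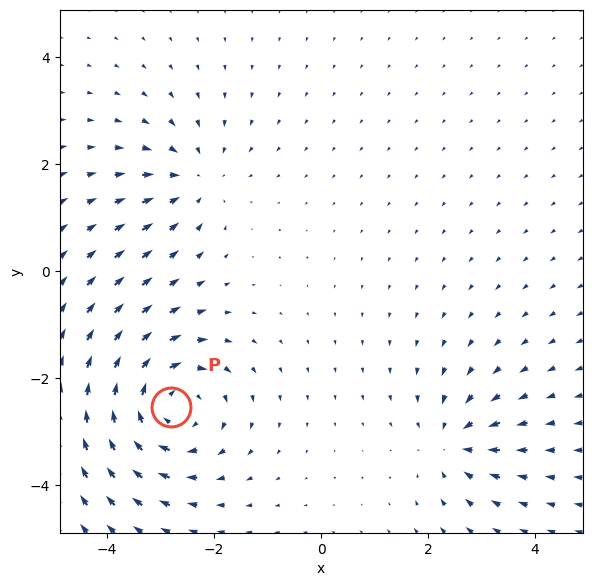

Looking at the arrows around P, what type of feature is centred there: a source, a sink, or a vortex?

At P (-2.8, -2.5) the arrows circulate clockwise. Divergence ≈0, curl about -5 — near-zero divergence with nonzero curl is a vortex.

vortex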